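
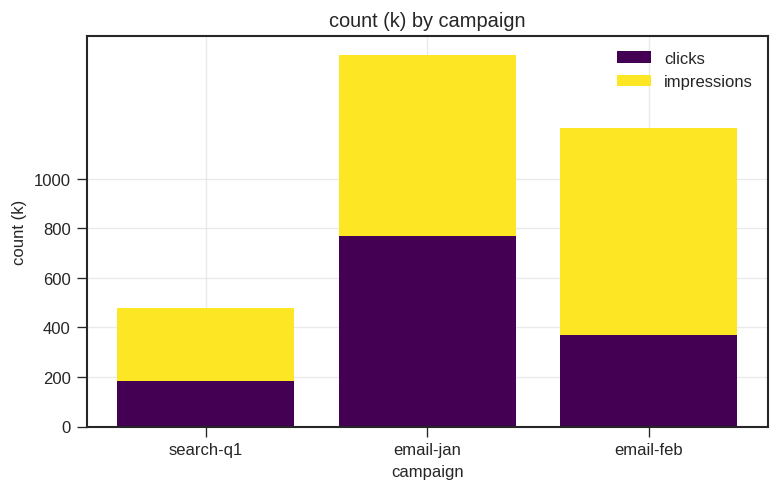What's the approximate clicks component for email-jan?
clicks top ≈ 800, bottom ≈ 0; segment ≈ 800.

≈ 800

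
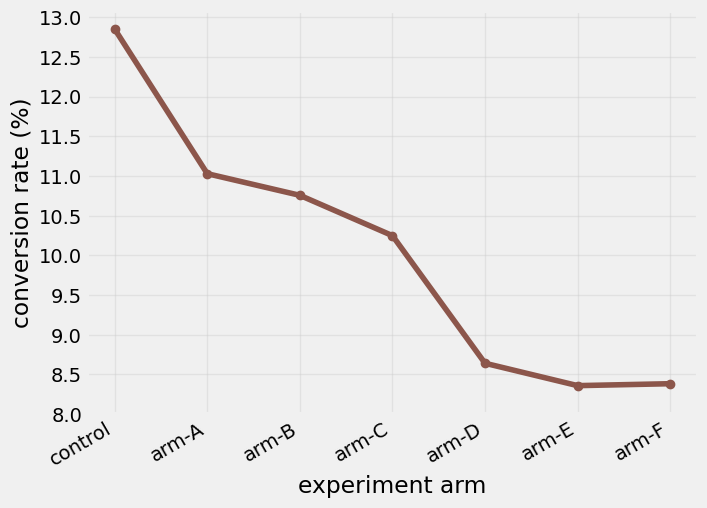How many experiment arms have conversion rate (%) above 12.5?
Above 12.5: control.

1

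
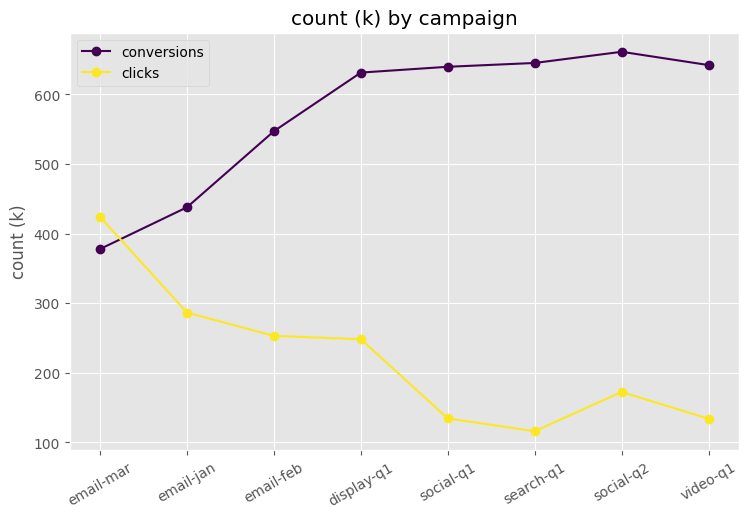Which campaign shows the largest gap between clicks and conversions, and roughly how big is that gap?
search-q1: clicks ≈ 100, conversions ≈ 650 → gap ≈ 550. Next-largest (video-q1) is only ≈ 500.

search-q1, ≈ 550 k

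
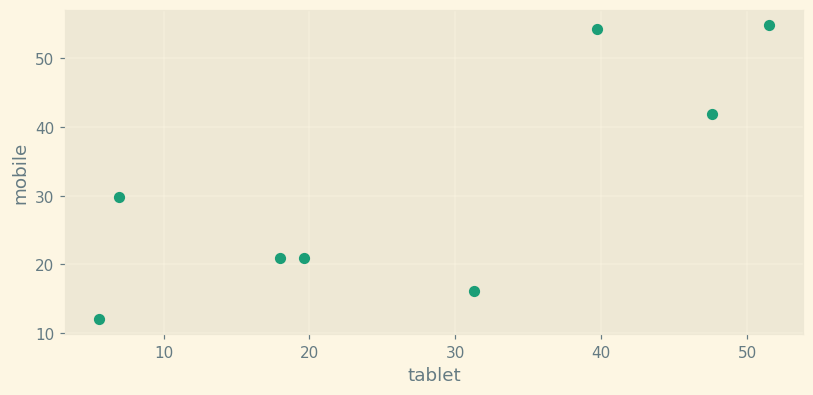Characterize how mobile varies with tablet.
Points are positively correlated; strong (|r| ≈ 0.8).

positive, strong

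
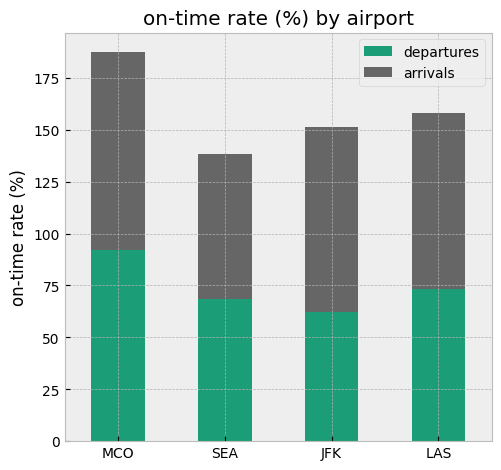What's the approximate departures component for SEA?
departures top ≈ 60, bottom ≈ 0; segment ≈ 60.

≈ 60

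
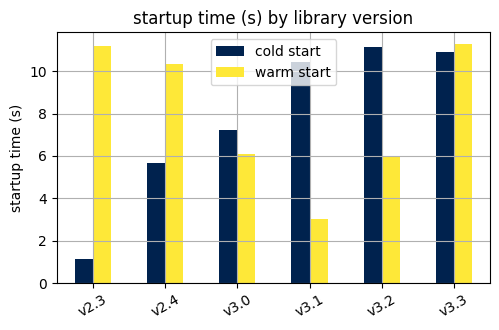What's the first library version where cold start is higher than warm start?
v3.0

v2.4: cold start ≈ 6 vs warm start ≈ 10 (not yet); v3.0: cold start ≈ 7 vs warm start ≈ 6 (first crossover).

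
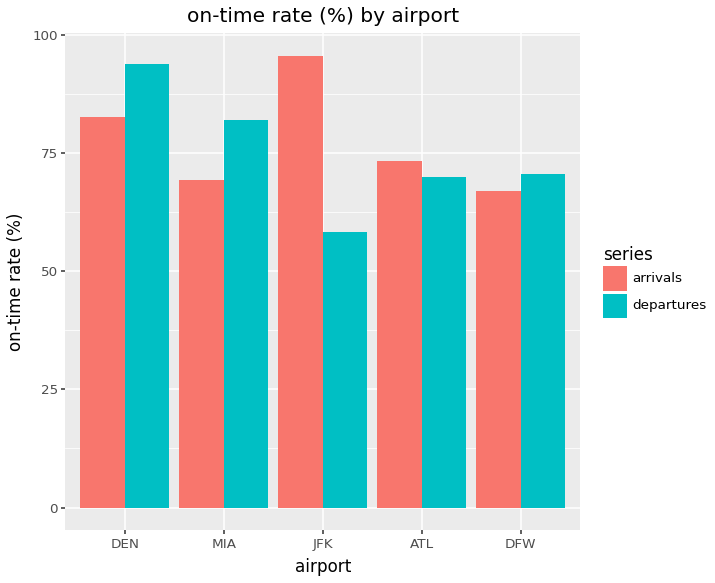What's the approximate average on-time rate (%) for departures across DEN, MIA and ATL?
(90 + 80 + 70) / 3 ≈ 80.

≈ 80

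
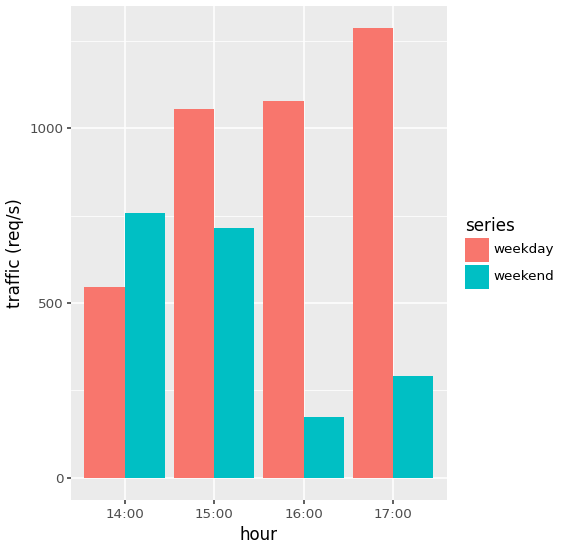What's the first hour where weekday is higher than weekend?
14:00: weekday ≈ 600 vs weekend ≈ 800 (not yet); 15:00: weekday ≈ 1000 vs weekend ≈ 800 (first crossover).

15:00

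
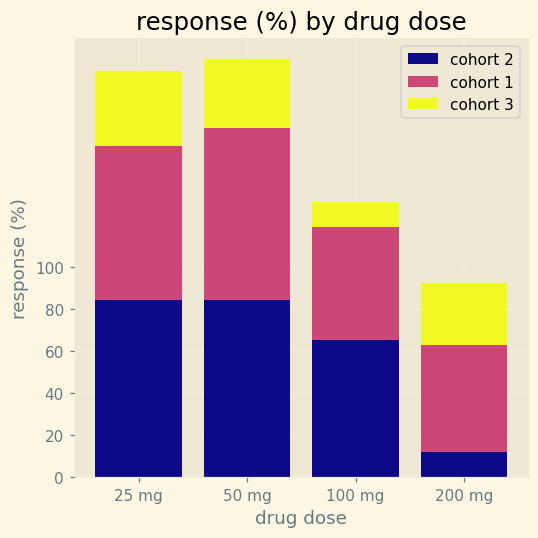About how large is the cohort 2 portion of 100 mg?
≈ 60

cohort 2 top ≈ 60, bottom ≈ 0; segment ≈ 60.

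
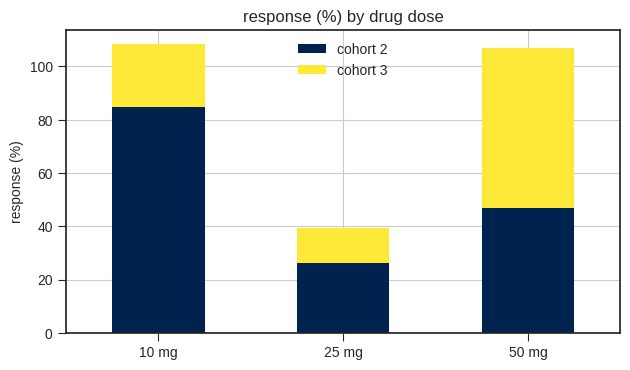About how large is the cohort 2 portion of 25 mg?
cohort 2 top ≈ 30, bottom ≈ 0; segment ≈ 30.

≈ 30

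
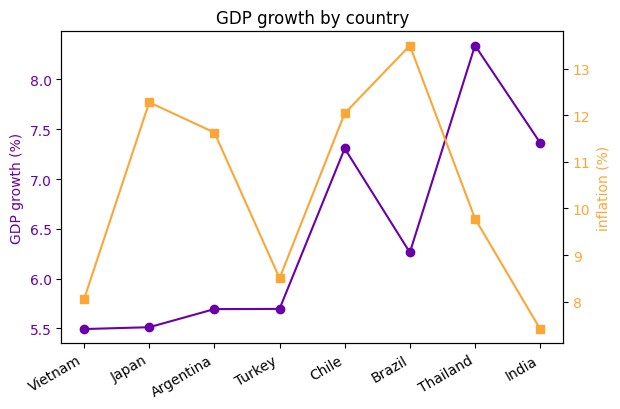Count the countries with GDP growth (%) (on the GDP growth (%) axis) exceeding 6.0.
4

Above 6.0: Chile, Brazil, Thailand, India.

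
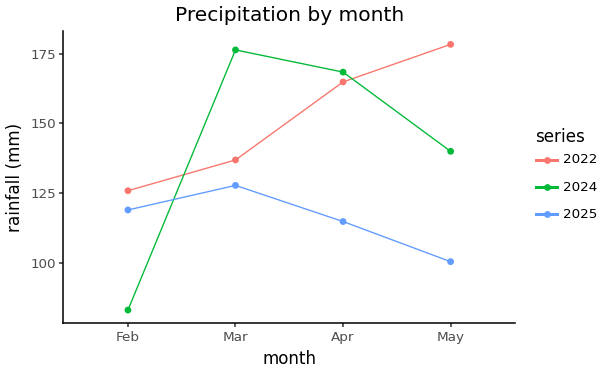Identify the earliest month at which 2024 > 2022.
Mar

Feb: 2024 ≈ 80 vs 2022 ≈ 130 (not yet); Mar: 2024 ≈ 180 vs 2022 ≈ 140 (first crossover).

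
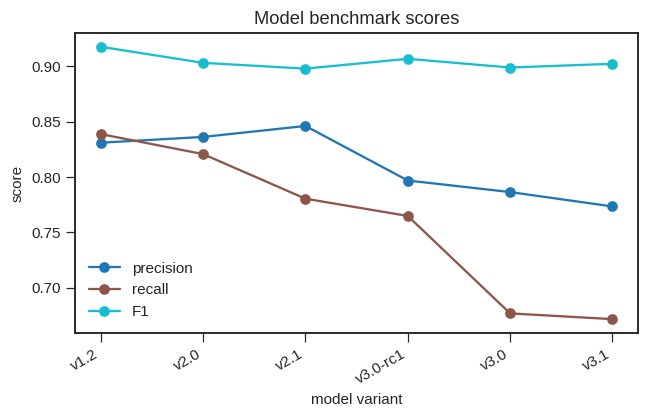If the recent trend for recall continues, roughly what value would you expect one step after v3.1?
≈ 0.6

Last three: 0.75, 0.70, 0.65 → slope ≈ -0.05/step → next ≈ 0.6.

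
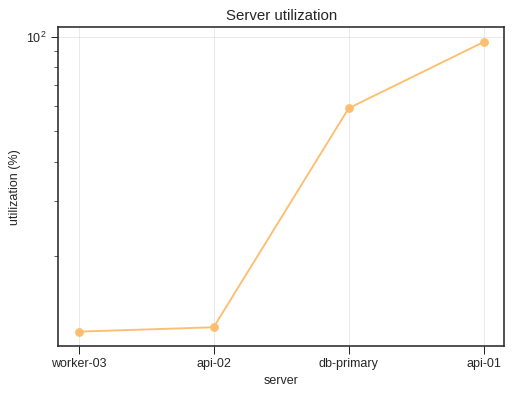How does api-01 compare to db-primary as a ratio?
api-01 ≈ 100, db-primary ≈ 60; 100/60 ≈ 1.67.

≈ 1.67×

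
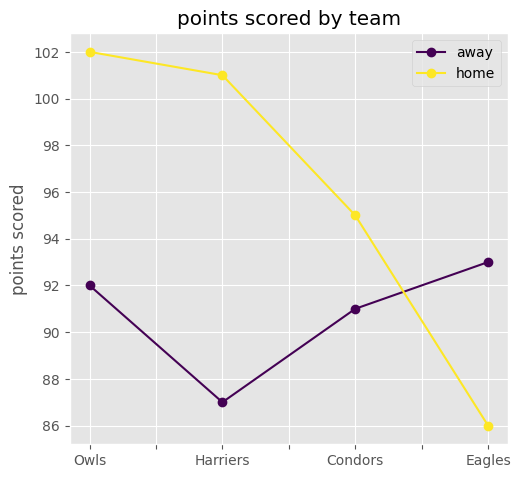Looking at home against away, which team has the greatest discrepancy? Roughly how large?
Harriers, ≈ 12

Harriers: home ≈ 100, away ≈ 88 → gap ≈ 12. Next-largest (Owls) is only ≈ 10.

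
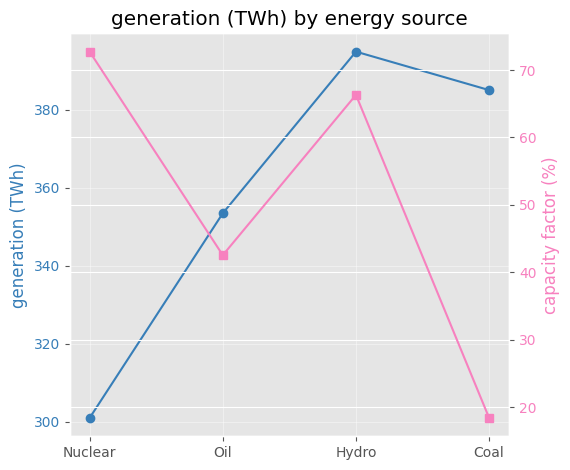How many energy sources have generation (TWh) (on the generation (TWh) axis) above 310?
3

Above 310: Oil, Hydro, Coal.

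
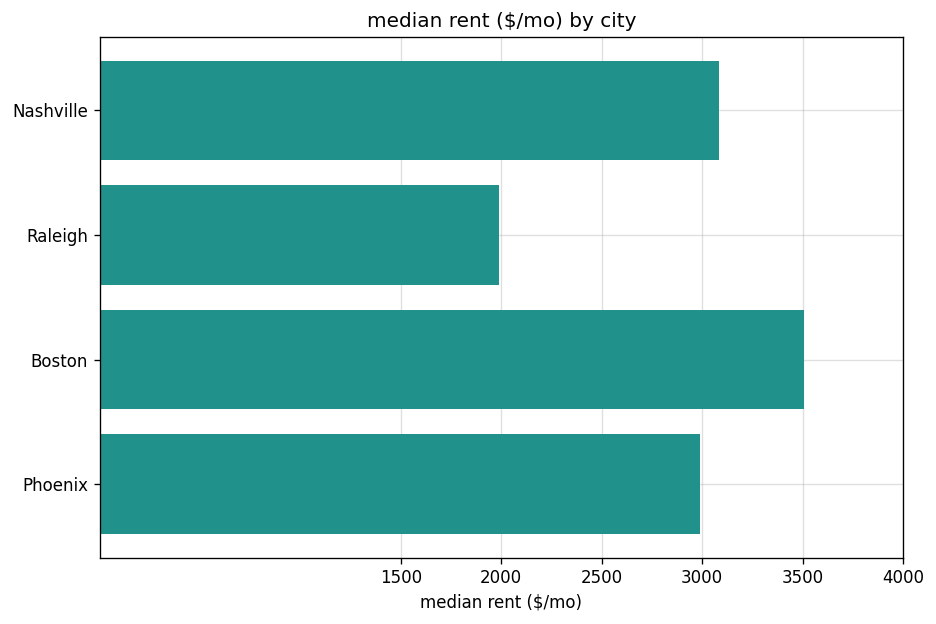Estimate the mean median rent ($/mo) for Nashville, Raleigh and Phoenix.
≈ 2667

(3000 + 2000 + 3000) / 3 ≈ 2667.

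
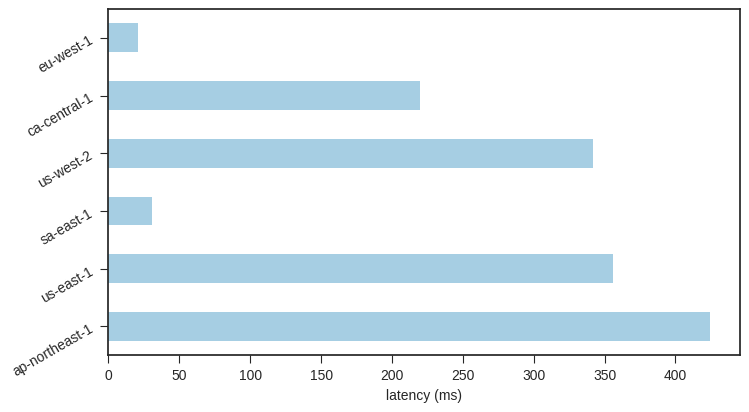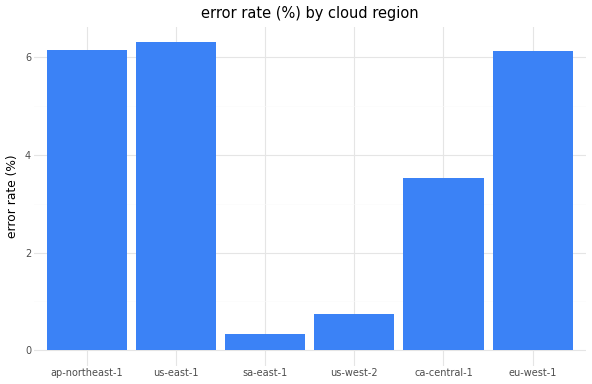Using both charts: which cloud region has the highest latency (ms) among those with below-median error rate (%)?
Chart 2 median error rate (%) ≈ 5; below-median cloud regions: sa-east-1, us-west-2, ca-central-1. Among those, us-west-2 has the highest latency (ms) (≈ 350).

us-west-2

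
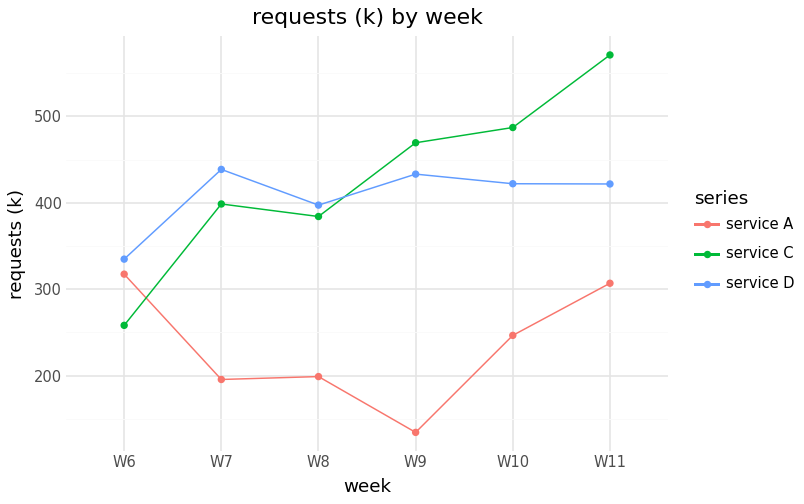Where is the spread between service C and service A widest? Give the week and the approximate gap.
W9: service C ≈ 450, service A ≈ 150 → gap ≈ 300. Next-largest (W11) is only ≈ 250.

W9, ≈ 300 k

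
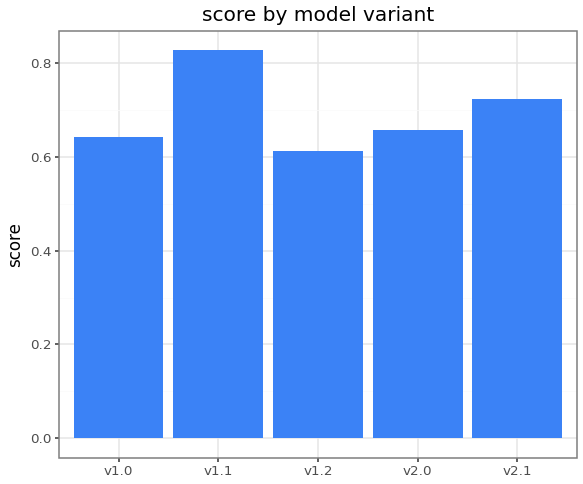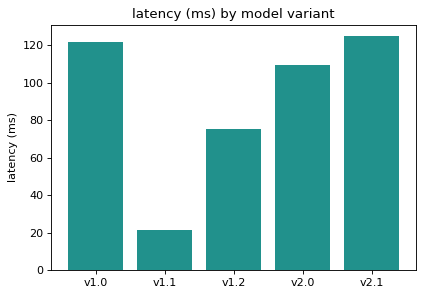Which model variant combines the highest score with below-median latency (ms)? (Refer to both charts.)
Chart 2 median latency (ms) ≈ 100; below-median model variants: v1.1, v1.2. Among those, v1.1 has the highest score (≈ 0.8).

v1.1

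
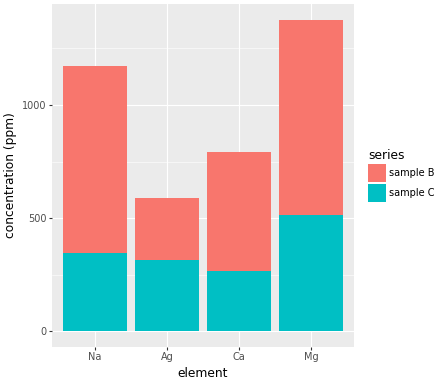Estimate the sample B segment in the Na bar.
≈ 800

sample B top ≈ 1200, bottom ≈ 400; segment ≈ 800.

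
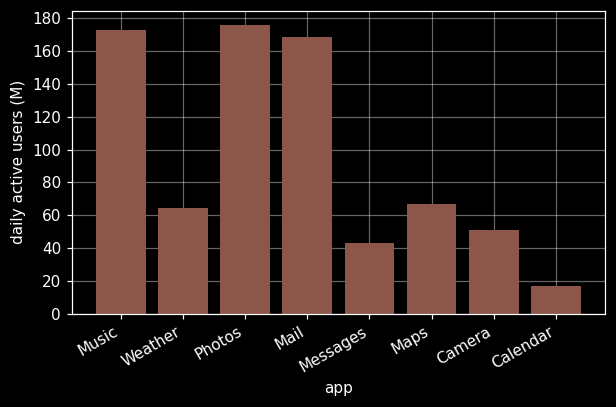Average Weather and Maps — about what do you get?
≈ 60

(60 + 60) / 2 ≈ 60.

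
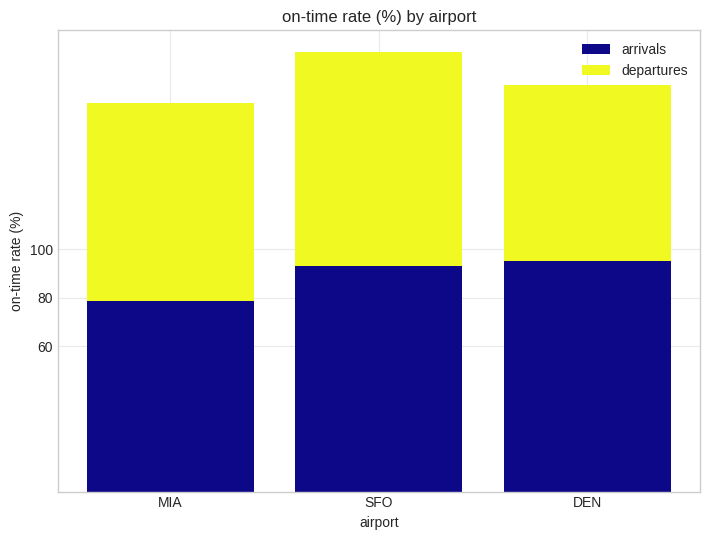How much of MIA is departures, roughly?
departures top ≈ 160, bottom ≈ 80; segment ≈ 80.

≈ 80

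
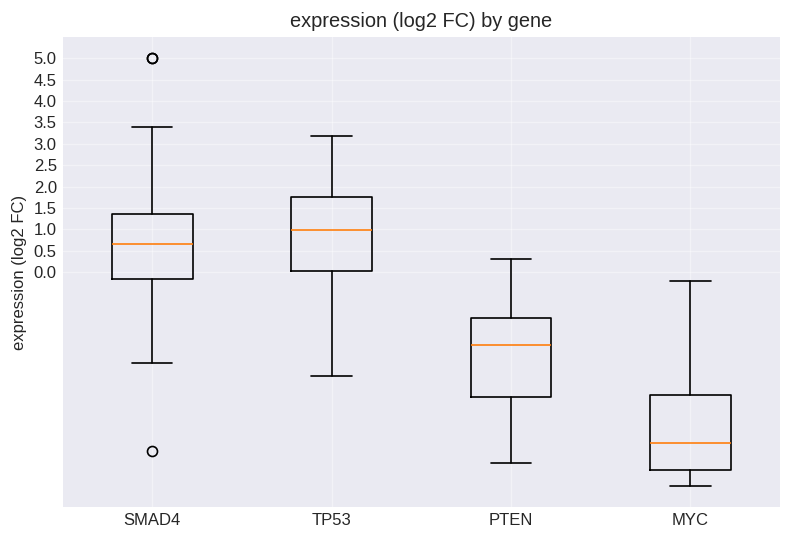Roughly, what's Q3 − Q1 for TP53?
Q3 ≈ 2.0, Q1 ≈ 0.0; IQR ≈ 2.0.

≈ 2.0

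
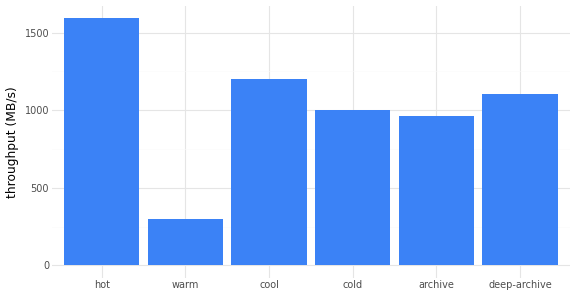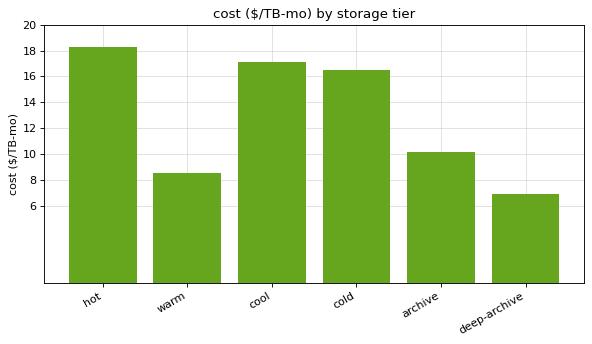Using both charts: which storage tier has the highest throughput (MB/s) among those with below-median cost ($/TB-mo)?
Chart 2 median cost ($/TB-mo) ≈ 14; below-median storage tiers: warm, archive, deep-archive. Among those, deep-archive has the highest throughput (MB/s) (≈ 1200).

deep-archive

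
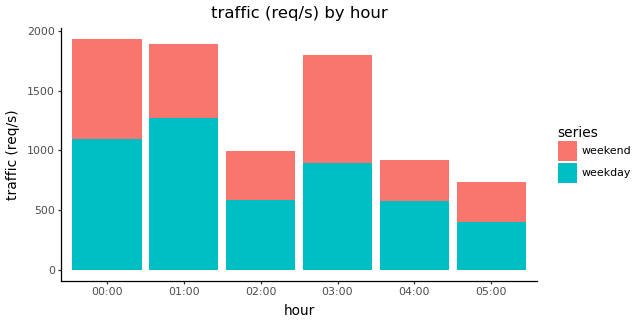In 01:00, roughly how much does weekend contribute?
weekend top ≈ 1800, bottom ≈ 1200; segment ≈ 600.

≈ 600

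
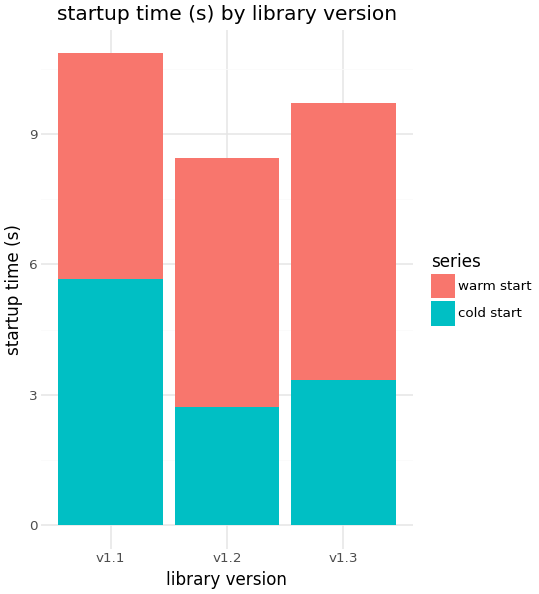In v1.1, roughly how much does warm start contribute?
warm start top ≈ 11, bottom ≈ 6; segment ≈ 5.

≈ 5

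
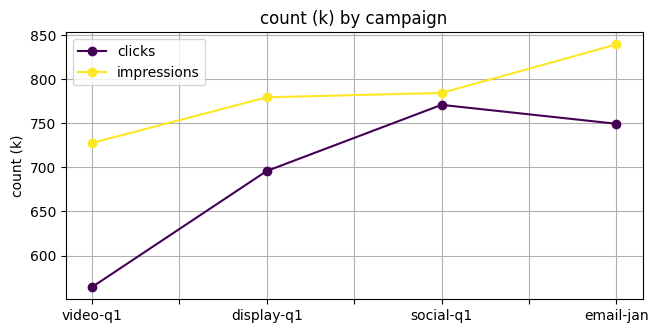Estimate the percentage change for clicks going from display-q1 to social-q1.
≈ +10.7%

display-q1 ≈ 700, social-q1 ≈ 775; (775 − 700) / 700 ≈ +10.7%.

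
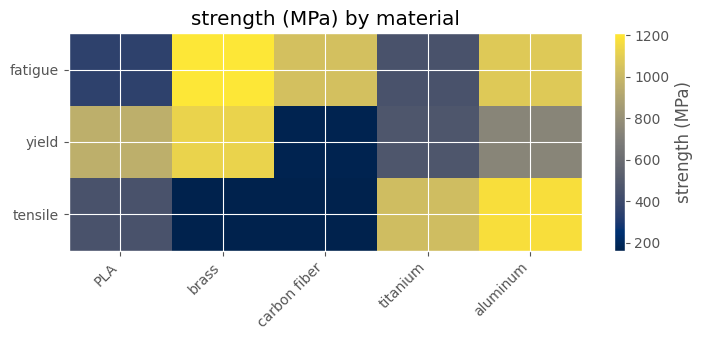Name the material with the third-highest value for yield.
Top 4 for yield: brass ≈ 1100, PLA ≈ 1000, aluminum ≈ 700, titanium ≈ 500.

aluminum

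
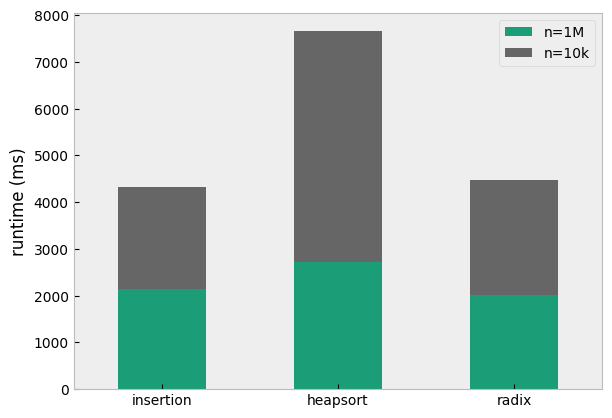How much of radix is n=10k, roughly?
≈ 2000

n=10k top ≈ 4000, bottom ≈ 2000; segment ≈ 2000.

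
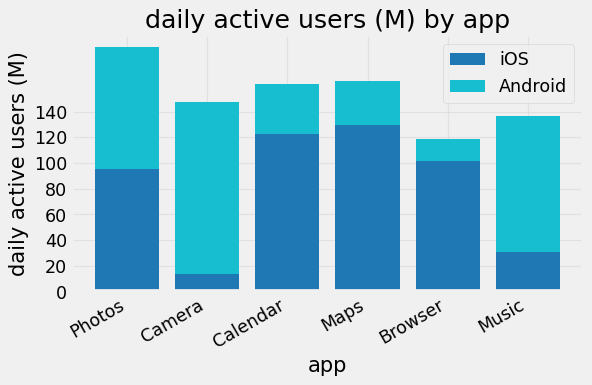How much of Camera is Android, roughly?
Android top ≈ 140, bottom ≈ 20; segment ≈ 120.

≈ 120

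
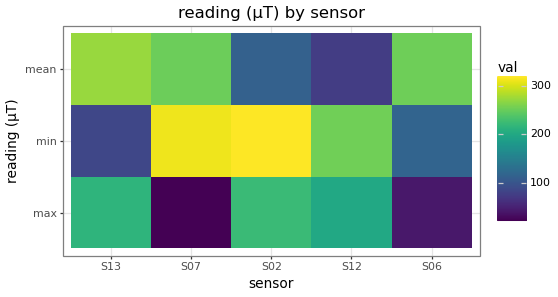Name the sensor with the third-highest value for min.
Top 4 for min: S02 ≈ 325, S07 ≈ 300, S12 ≈ 250, S06 ≈ 125.

S12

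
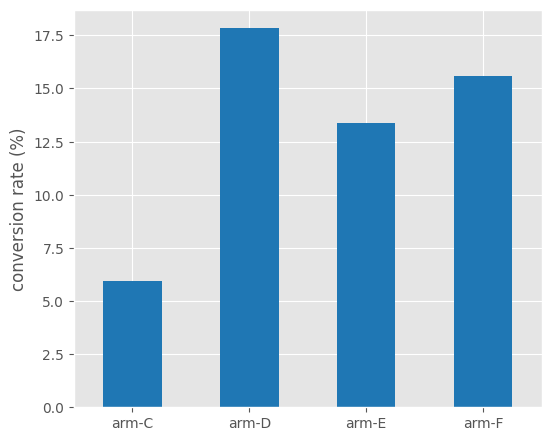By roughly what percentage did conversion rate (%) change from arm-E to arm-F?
≈ +14.3%

arm-E ≈ 14, arm-F ≈ 16; (16 − 14) / 14 ≈ +14.3%.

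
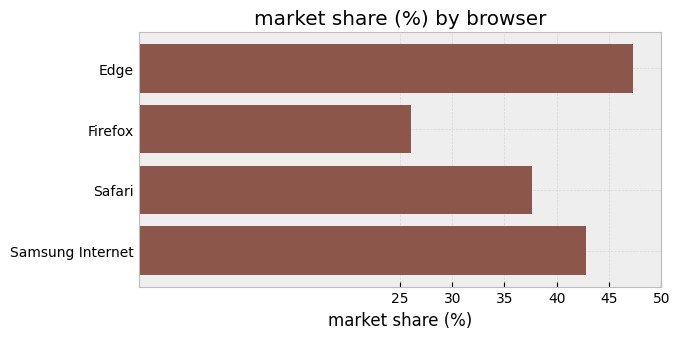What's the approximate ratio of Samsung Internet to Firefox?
Samsung Internet ≈ 45, Firefox ≈ 25; 45/25 ≈ 1.8.

≈ 1.8×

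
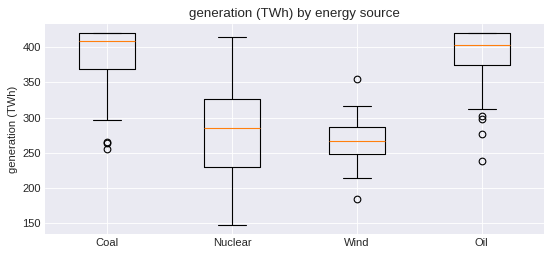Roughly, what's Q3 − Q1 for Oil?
≈ 40

Q3 ≈ 420, Q1 ≈ 380; IQR ≈ 40.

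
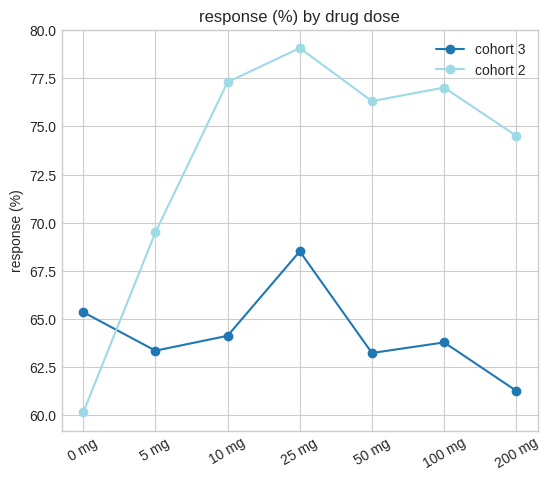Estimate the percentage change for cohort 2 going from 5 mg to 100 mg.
≈ +11.4%

5 mg ≈ 70, 100 mg ≈ 78; (78 − 70) / 70 ≈ +11.4%.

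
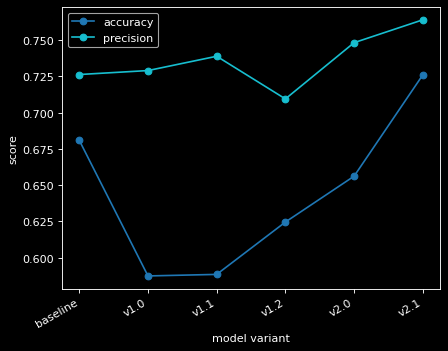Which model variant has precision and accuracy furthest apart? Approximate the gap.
v1.1: precision ≈ 0.74, accuracy ≈ 0.58 → gap ≈ 0.16. Next-largest (v1.0) is only ≈ 0.14.

v1.1, ≈ 0.16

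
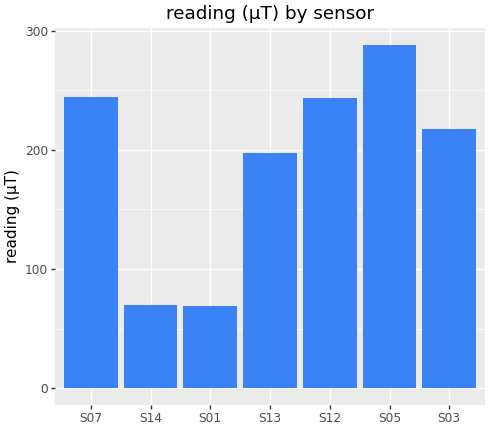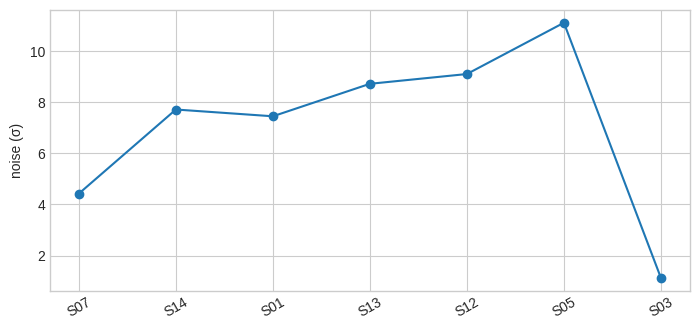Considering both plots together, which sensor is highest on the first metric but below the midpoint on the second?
Chart 2 median noise (σ) ≈ 8; below-median sensors: S07, S01, S03. Among those, S07 has the highest reading (µT) (≈ 250).

S07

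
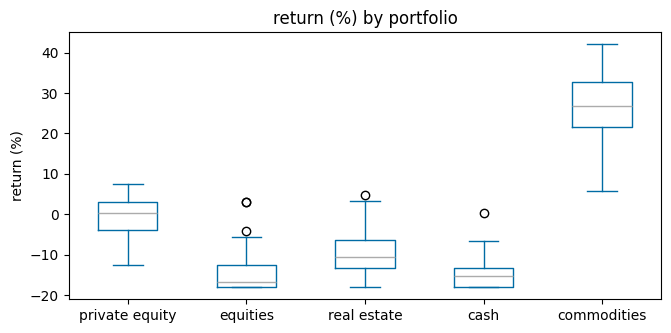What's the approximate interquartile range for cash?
≈ 5

Q3 ≈ -15, Q1 ≈ -20; IQR ≈ 5.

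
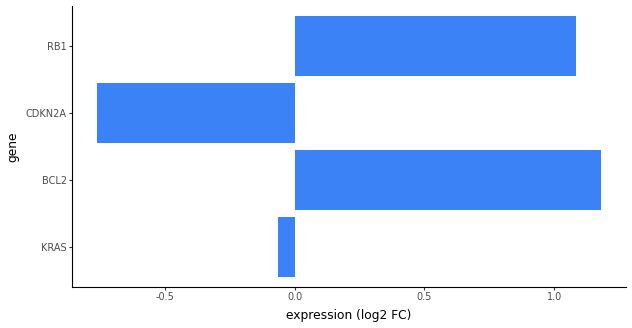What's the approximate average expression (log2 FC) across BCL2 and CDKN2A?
(1.2 + -0.8) / 2 ≈ 0.2.

≈ 0.2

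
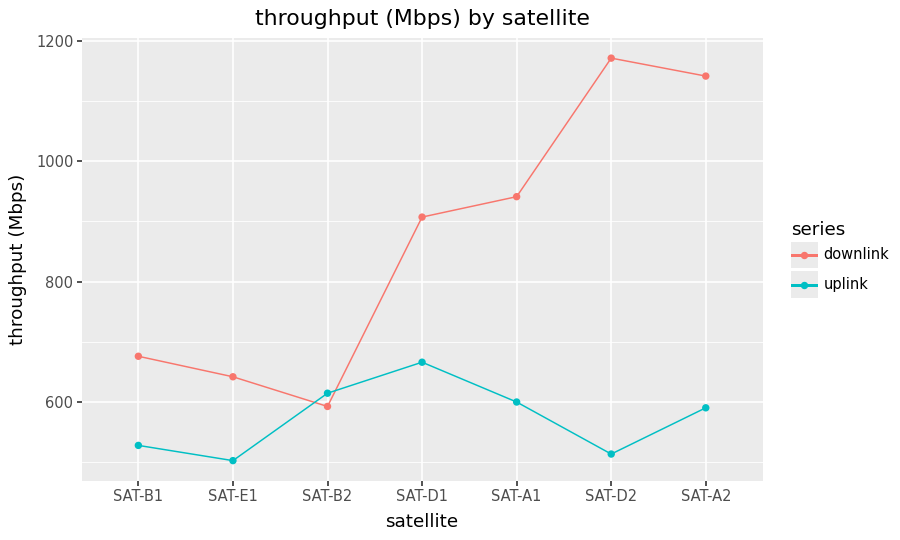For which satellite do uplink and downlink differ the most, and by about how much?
SAT-D2: uplink ≈ 500, downlink ≈ 1200 → gap ≈ 700. Next-largest (SAT-A2) is only ≈ 500.

SAT-D2, ≈ 700 Mbps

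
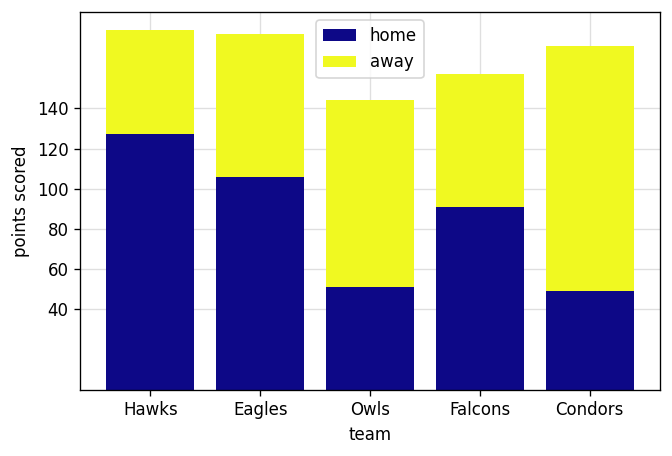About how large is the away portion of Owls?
away top ≈ 140, bottom ≈ 60; segment ≈ 80.

≈ 80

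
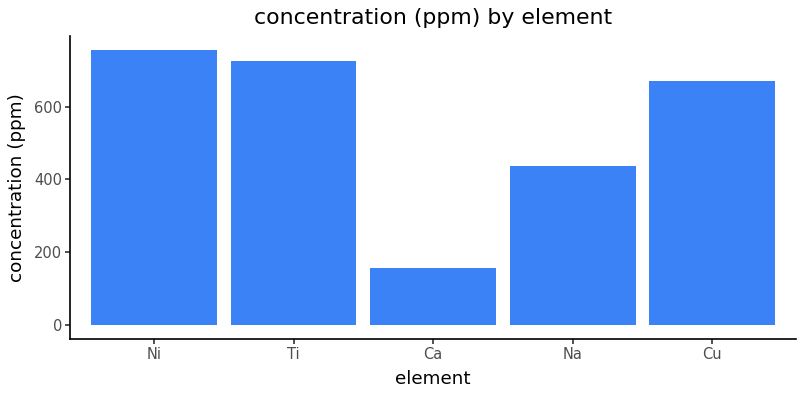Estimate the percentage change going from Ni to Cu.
≈ -12.5%

Ni ≈ 800, Cu ≈ 700; (700 − 800) / 800 ≈ -12.5%.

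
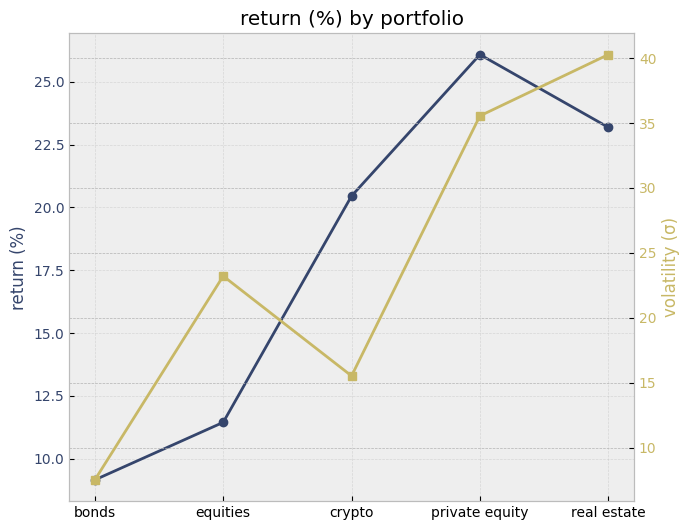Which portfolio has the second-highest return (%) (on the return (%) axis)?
Top 3 (on the return (%) axis): private equity ≈ 26, real estate ≈ 24, crypto ≈ 20.

real estate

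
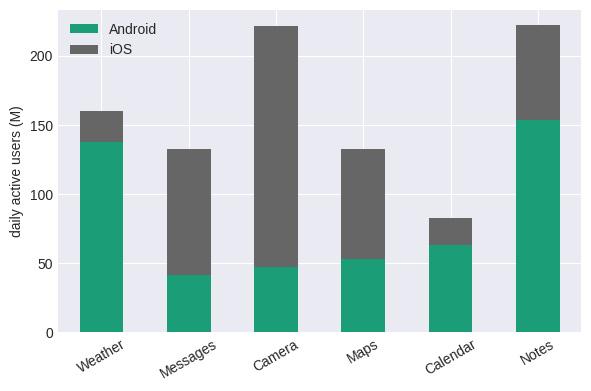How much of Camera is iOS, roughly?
iOS top ≈ 220, bottom ≈ 40; segment ≈ 180.

≈ 180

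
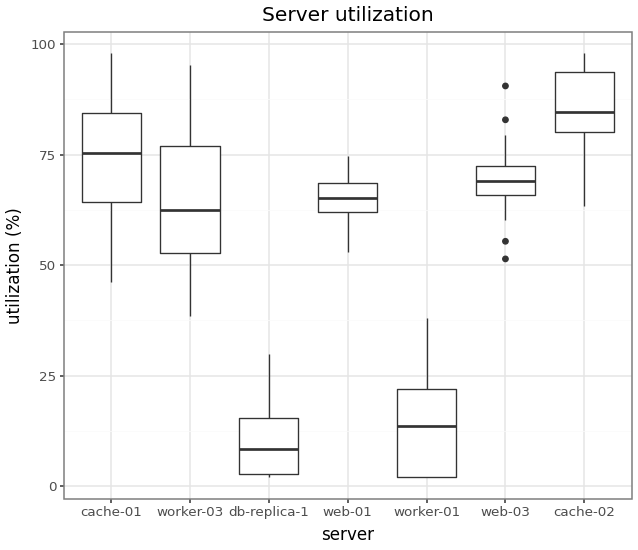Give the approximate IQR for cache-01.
Q3 ≈ 80, Q1 ≈ 60; IQR ≈ 20.

≈ 20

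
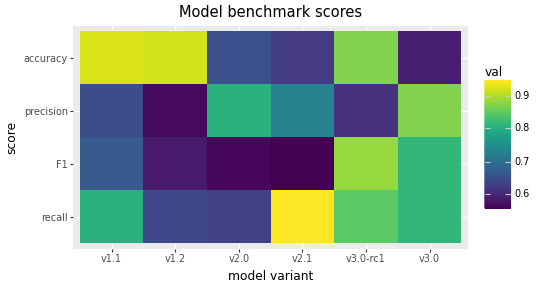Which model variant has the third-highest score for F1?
v1.1

Top 4 for F1: v3.0-rc1 ≈ 0.90, v3.0 ≈ 0.80, v1.1 ≈ 0.65, v1.2 ≈ 0.60.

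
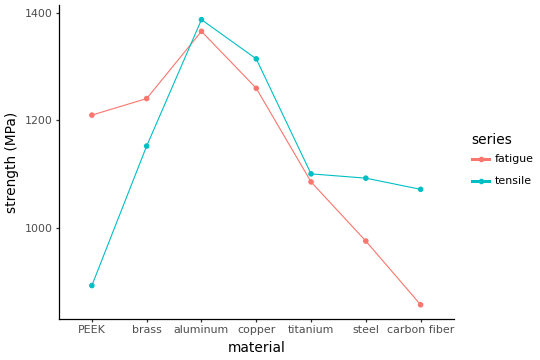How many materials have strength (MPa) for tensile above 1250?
Above 1250: aluminum, copper.

2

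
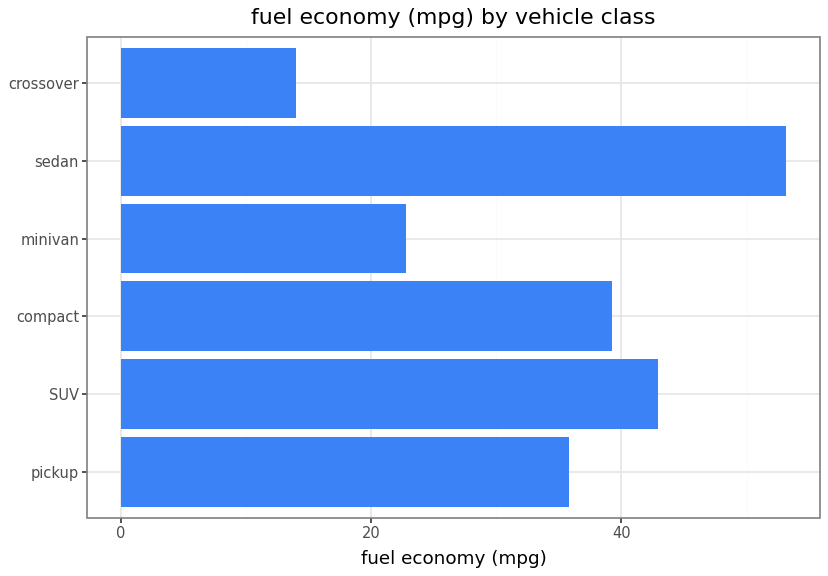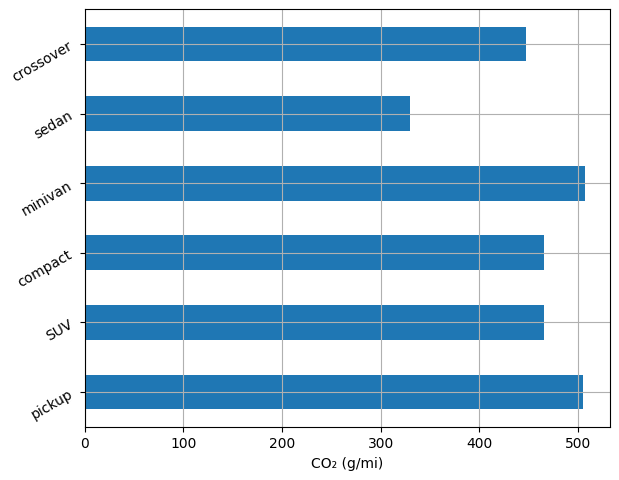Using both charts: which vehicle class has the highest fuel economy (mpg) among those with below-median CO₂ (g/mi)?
Chart 2 median CO₂ (g/mi) ≈ 450; below-median vehicle classes: SUV, sedan, crossover. Among those, sedan has the highest fuel economy (mpg) (≈ 55).

sedan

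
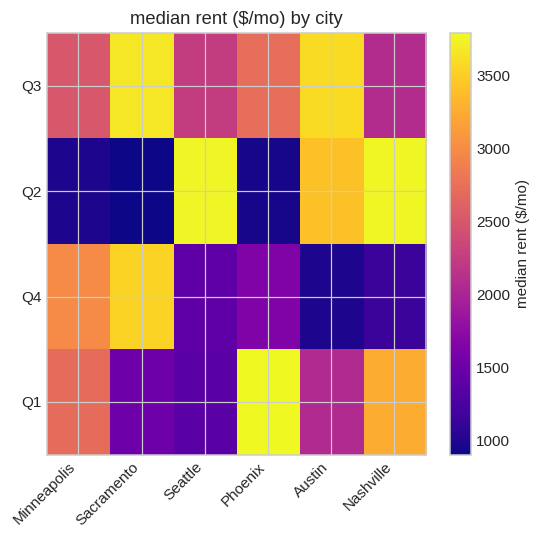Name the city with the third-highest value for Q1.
Top 4 for Q1: Phoenix ≈ 4000, Nashville ≈ 3500, Minneapolis ≈ 2500, Austin ≈ 2000.

Minneapolis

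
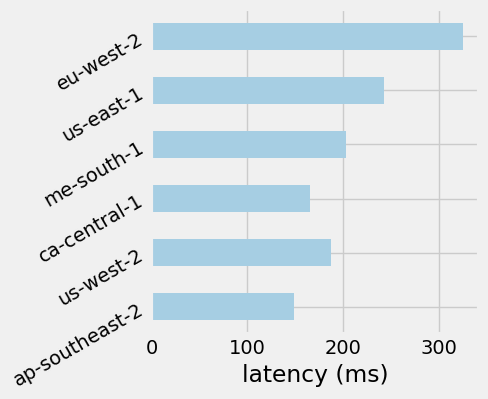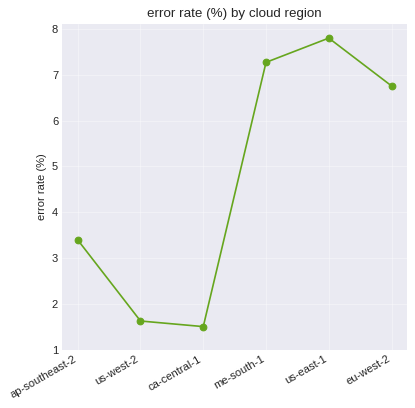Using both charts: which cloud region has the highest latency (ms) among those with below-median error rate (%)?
Chart 2 median error rate (%) ≈ 5; below-median cloud regions: ap-southeast-2, us-west-2, ca-central-1. Among those, us-west-2 has the highest latency (ms) (≈ 200).

us-west-2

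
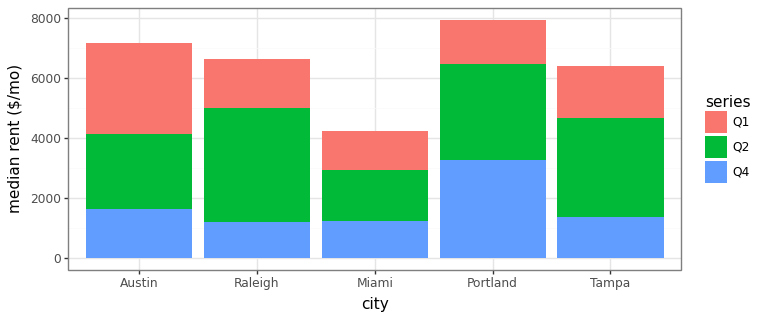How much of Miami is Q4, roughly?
≈ 1000

Q4 top ≈ 1000, bottom ≈ 0; segment ≈ 1000.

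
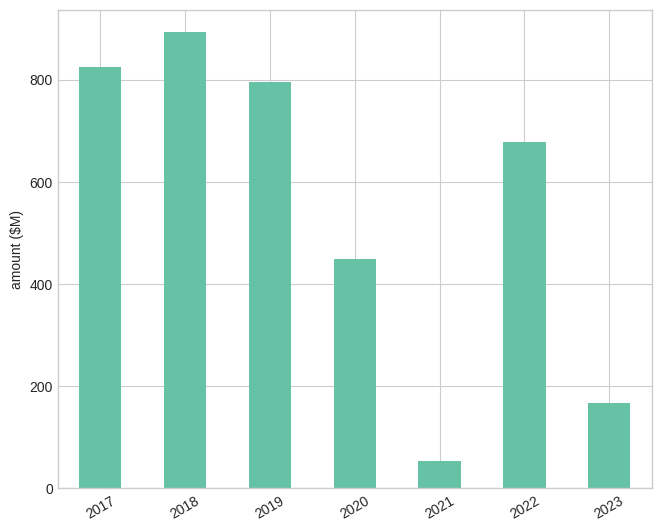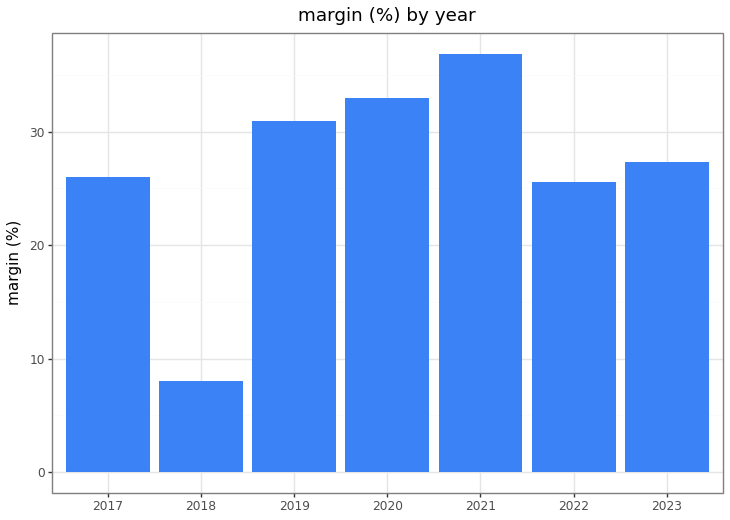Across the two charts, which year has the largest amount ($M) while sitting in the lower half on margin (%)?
Chart 2 median margin (%) ≈ 25; below-median years: 2017, 2018, 2022. Among those, 2018 has the highest amount ($M) (≈ 900).

2018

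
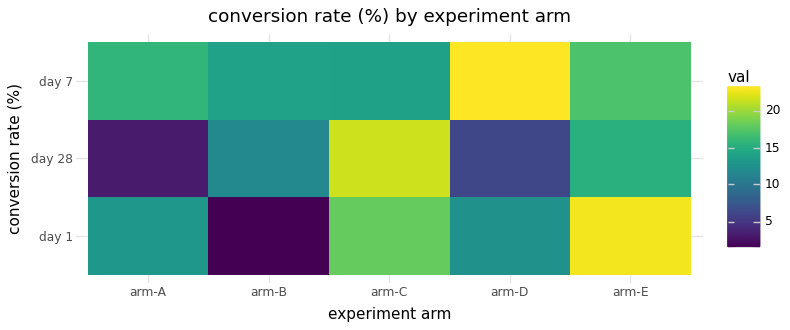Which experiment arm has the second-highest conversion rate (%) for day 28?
Top 3 for day 28: arm-C ≈ 22, arm-E ≈ 16, arm-B ≈ 12.

arm-E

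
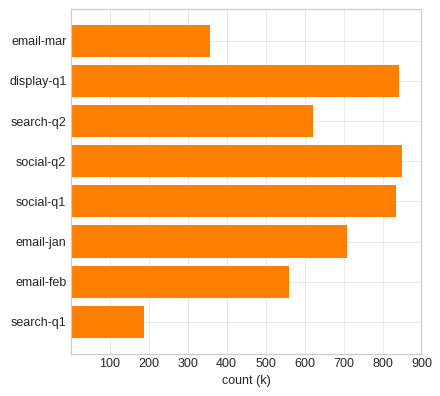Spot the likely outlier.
search-q1 ≈ 200; the rest sit between ≈ 400 and ≈ 800.

search-q1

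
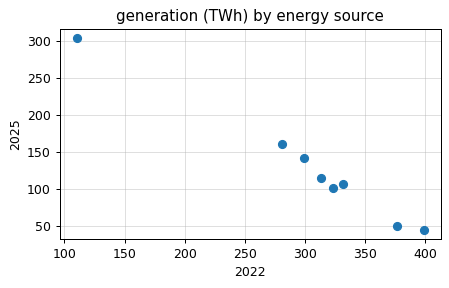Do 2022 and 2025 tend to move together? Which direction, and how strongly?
negative, strong

Points are negatively correlated; strong (|r| ≈ 1.0).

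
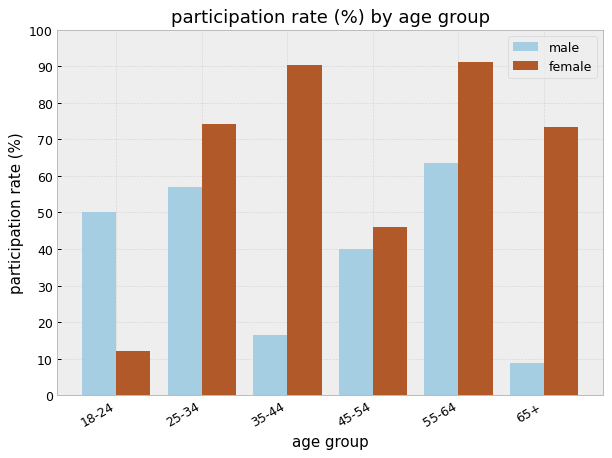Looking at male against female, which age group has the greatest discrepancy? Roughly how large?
35-44: male ≈ 20, female ≈ 90 → gap ≈ 70. Next-largest (65+) is only ≈ 60.

35-44, ≈ 70 %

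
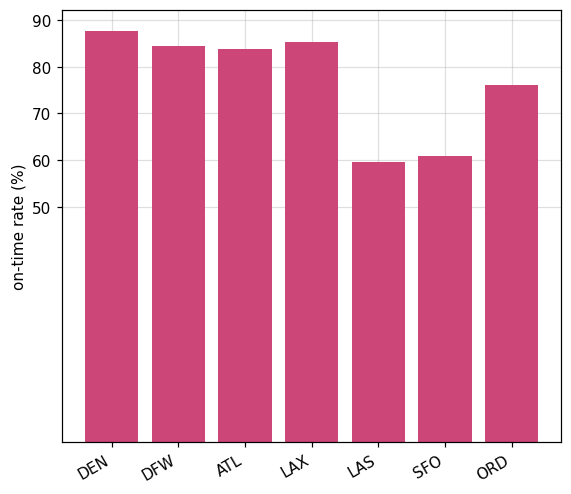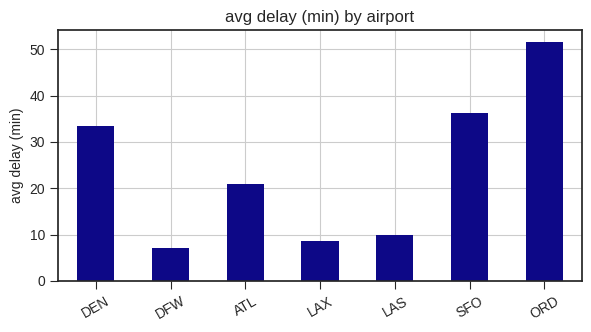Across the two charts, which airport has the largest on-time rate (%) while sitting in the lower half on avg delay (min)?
LAX

Chart 2 median avg delay (min) ≈ 20; below-median airports: DFW, LAX, LAS. Among those, LAX has the highest on-time rate (%) (≈ 90).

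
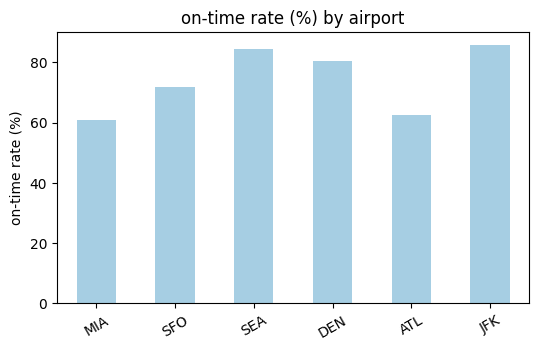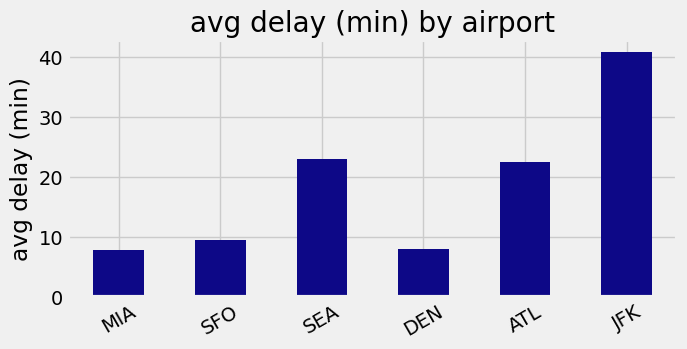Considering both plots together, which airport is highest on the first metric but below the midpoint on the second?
DEN

Chart 2 median avg delay (min) ≈ 15; below-median airports: MIA, SFO, DEN. Among those, DEN has the highest on-time rate (%) (≈ 80).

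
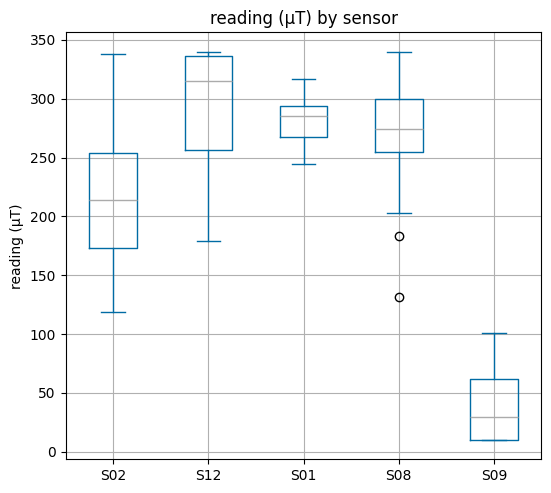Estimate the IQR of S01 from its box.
Q3 ≈ 300, Q1 ≈ 275; IQR ≈ 25.

≈ 25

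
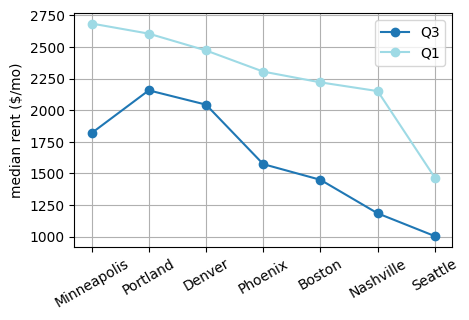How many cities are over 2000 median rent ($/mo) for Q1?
Above 2000: Minneapolis, Portland, Denver, Phoenix, Boston, Nashville.

6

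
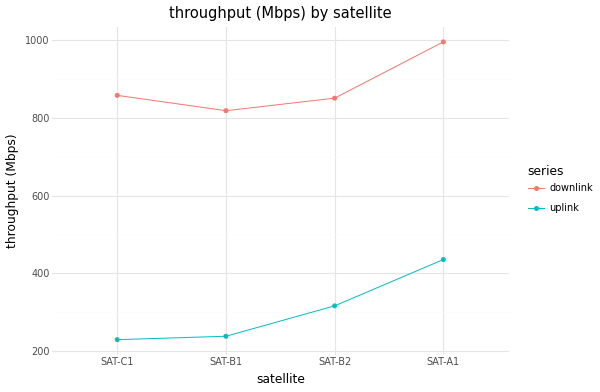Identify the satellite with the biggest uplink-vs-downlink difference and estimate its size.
SAT-C1, ≈ 700 Mbps

SAT-C1: uplink ≈ 200, downlink ≈ 900 → gap ≈ 700. Next-largest (SAT-B1) is only ≈ 600.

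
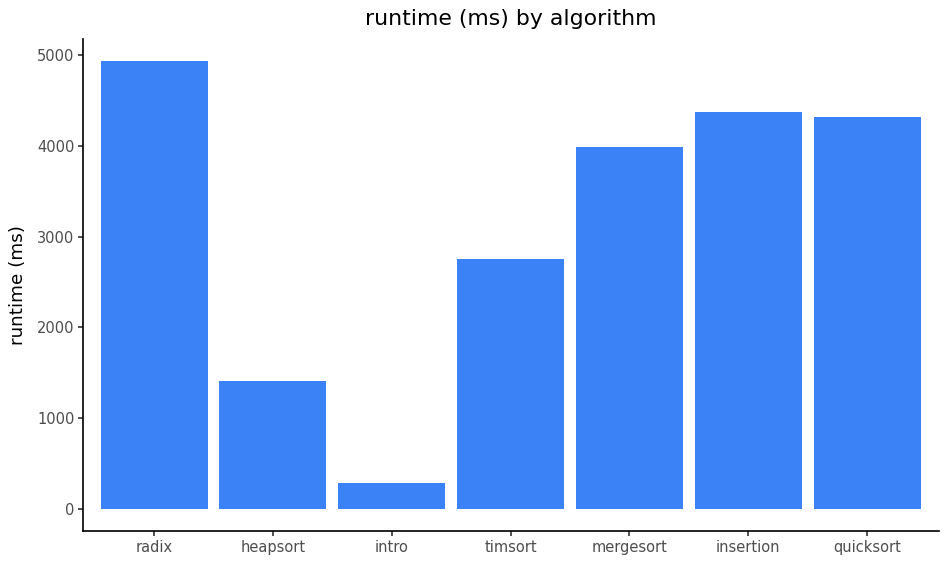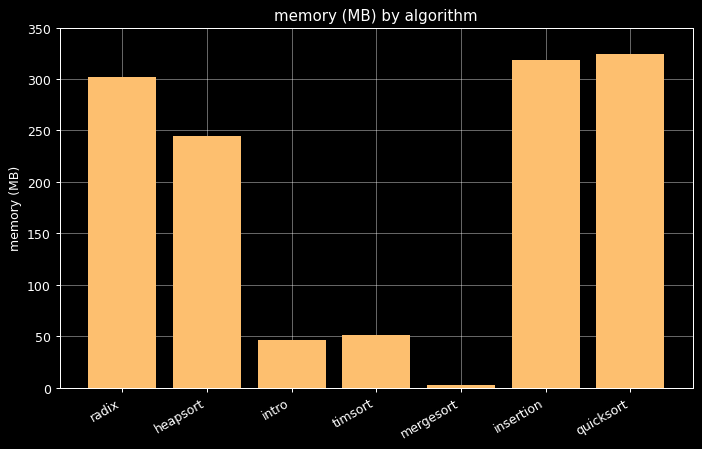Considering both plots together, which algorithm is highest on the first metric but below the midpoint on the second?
mergesort

Chart 2 median memory (MB) ≈ 250; below-median algorithms: intro, timsort, mergesort. Among those, mergesort has the highest runtime (ms) (≈ 4000).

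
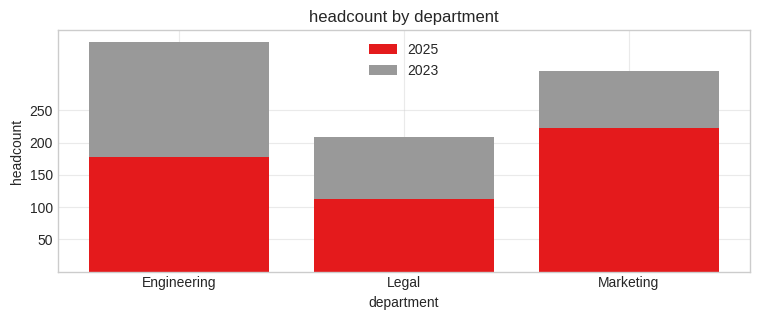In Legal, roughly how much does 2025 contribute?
2025 top ≈ 100, bottom ≈ 0; segment ≈ 100.

≈ 100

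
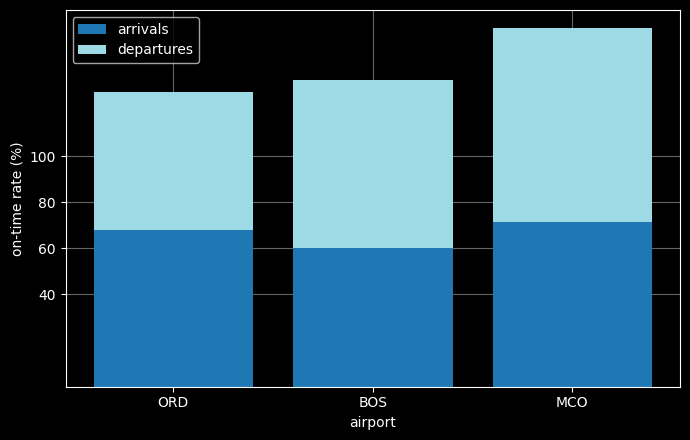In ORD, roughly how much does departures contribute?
departures top ≈ 120, bottom ≈ 60; segment ≈ 60.

≈ 60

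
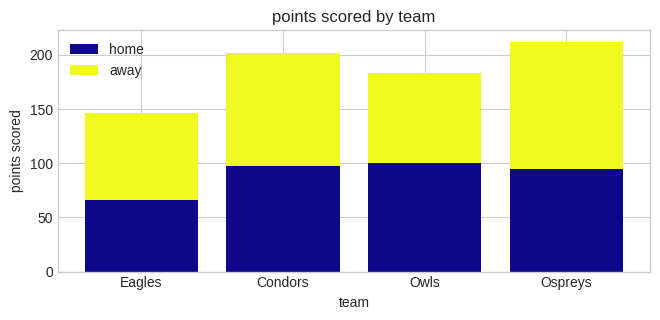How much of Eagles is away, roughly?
away top ≈ 140, bottom ≈ 60; segment ≈ 80.

≈ 80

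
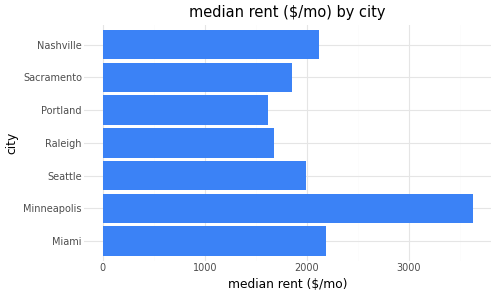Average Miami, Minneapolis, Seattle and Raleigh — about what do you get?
(2000 + 3500 + 2000 + 1500) / 4 ≈ 2250.

≈ 2250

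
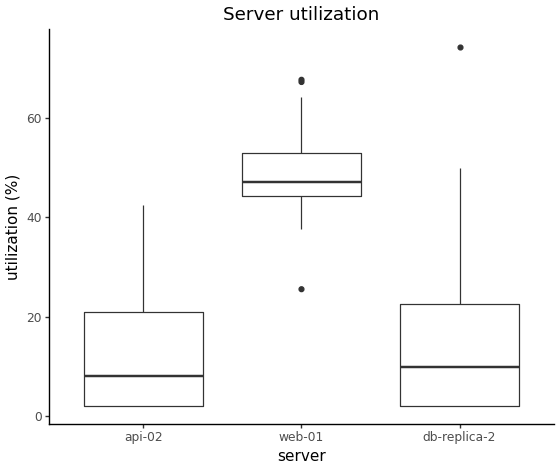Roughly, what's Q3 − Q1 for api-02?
Q3 ≈ 20, Q1 ≈ 0; IQR ≈ 20.

≈ 20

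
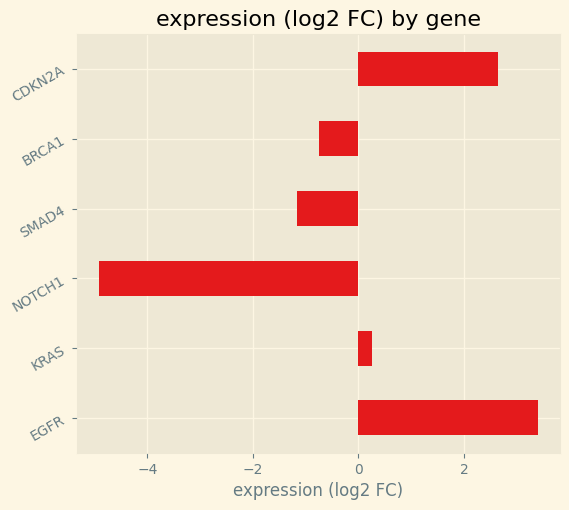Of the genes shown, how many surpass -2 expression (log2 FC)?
Above -2: EGFR, KRAS, SMAD4, BRCA1, CDKN2A.

5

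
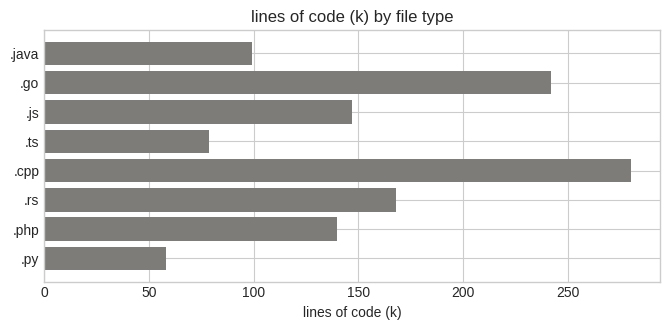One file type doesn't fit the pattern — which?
.cpp ≈ 275; the rest sit between ≈ 50 and ≈ 250.

.cpp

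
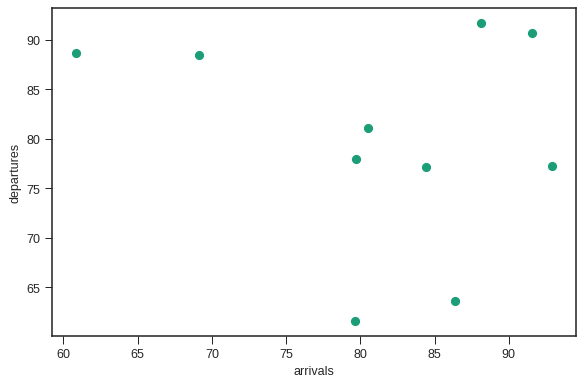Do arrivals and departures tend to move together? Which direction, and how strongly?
Points are roughly uncorrelated; weak (|r| ≈ 0.2).

no clear correlation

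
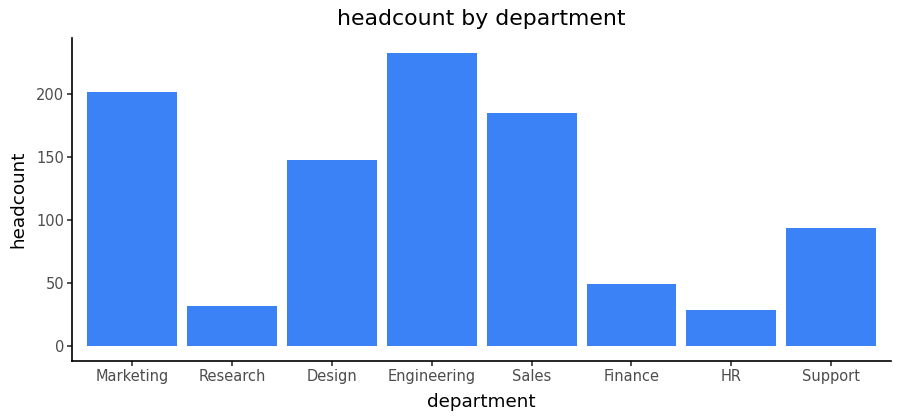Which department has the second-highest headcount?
Marketing

Top 3: Engineering ≈ 240, Marketing ≈ 200, Sales ≈ 180.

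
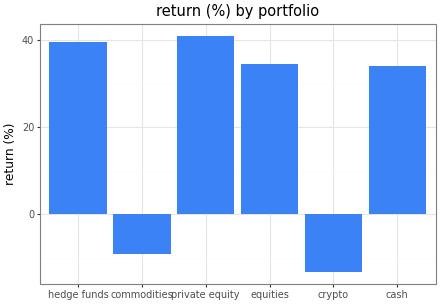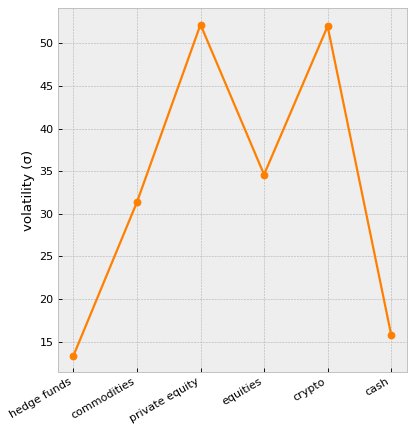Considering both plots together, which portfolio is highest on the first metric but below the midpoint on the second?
Chart 2 median volatility (σ) ≈ 35; below-median portfolios: hedge funds, commodities, cash. Among those, hedge funds has the highest return (%) (≈ 40).

hedge funds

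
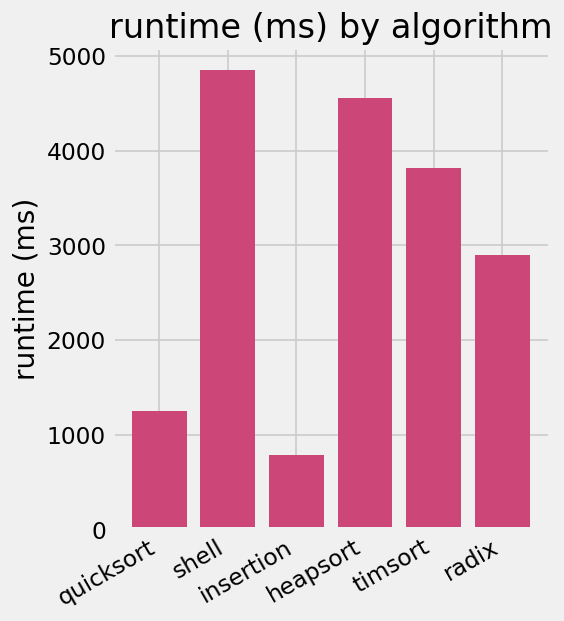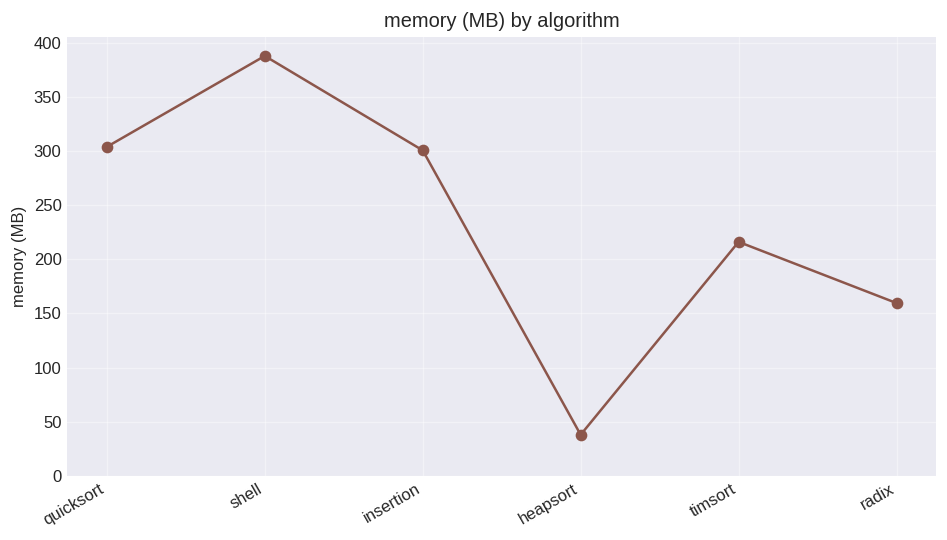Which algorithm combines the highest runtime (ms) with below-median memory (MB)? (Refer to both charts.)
heapsort

Chart 2 median memory (MB) ≈ 250; below-median algorithms: heapsort, timsort, radix. Among those, heapsort has the highest runtime (ms) (≈ 4500).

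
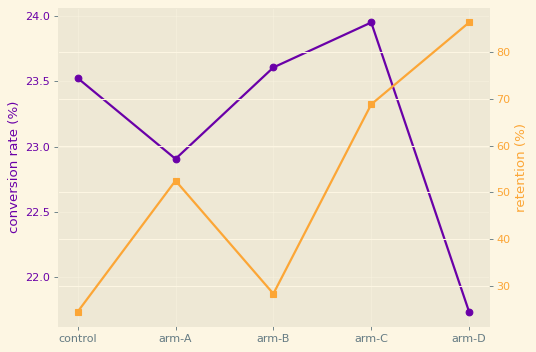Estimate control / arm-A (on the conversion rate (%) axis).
≈ 1.03×

control ≈ 23.6, arm-A ≈ 23.0; 23.6/23.0 ≈ 1.03.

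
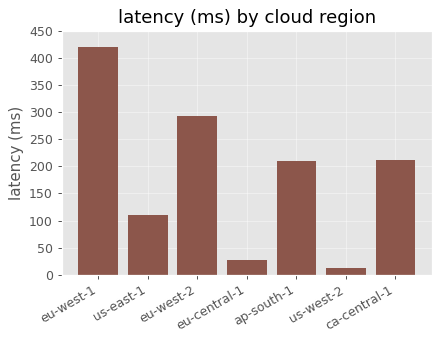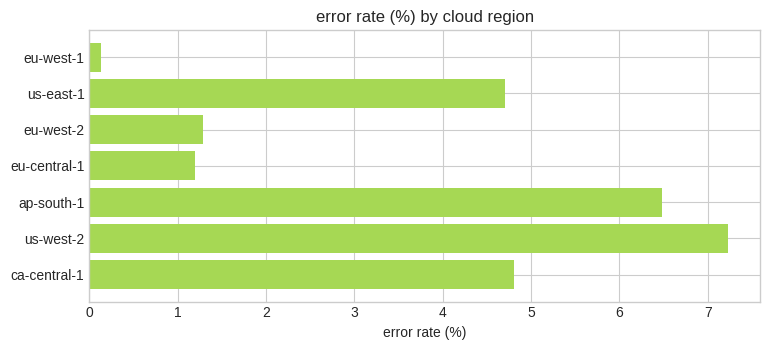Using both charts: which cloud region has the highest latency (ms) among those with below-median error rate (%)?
eu-west-1

Chart 2 median error rate (%) ≈ 5; below-median cloud regions: eu-west-1, eu-west-2, eu-central-1. Among those, eu-west-1 has the highest latency (ms) (≈ 400).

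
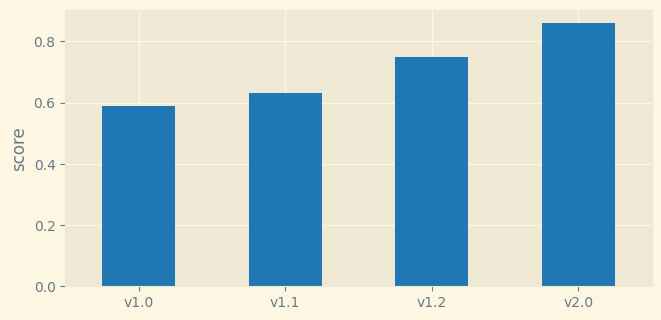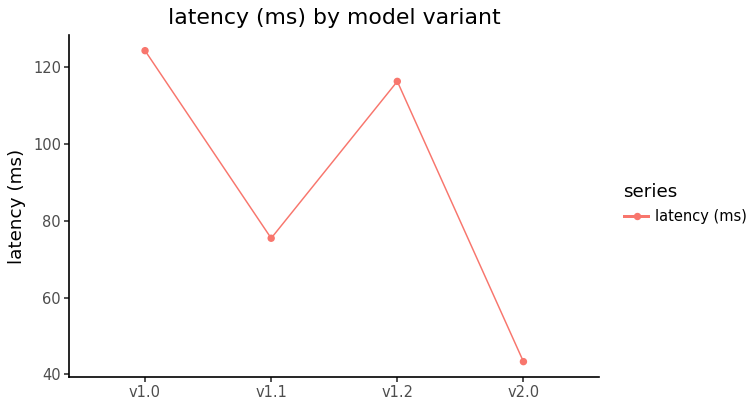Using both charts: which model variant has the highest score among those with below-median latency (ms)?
Chart 2 median latency (ms) ≈ 100; below-median model variants: v1.1, v2.0. Among those, v2.0 has the highest score (≈ 0.9).

v2.0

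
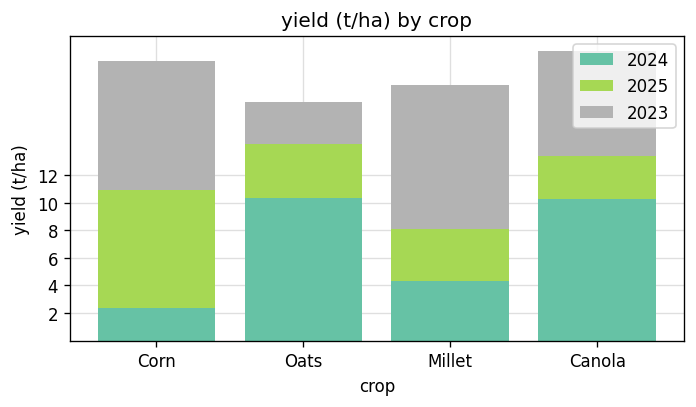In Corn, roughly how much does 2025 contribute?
2025 top ≈ 10, bottom ≈ 2; segment ≈ 8.

≈ 8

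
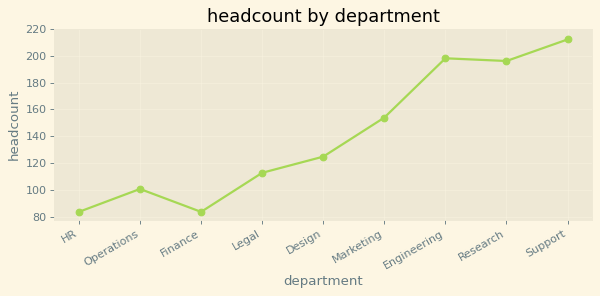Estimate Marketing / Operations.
Marketing ≈ 160, Operations ≈ 100; 160/100 ≈ 1.6.

≈ 1.6×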